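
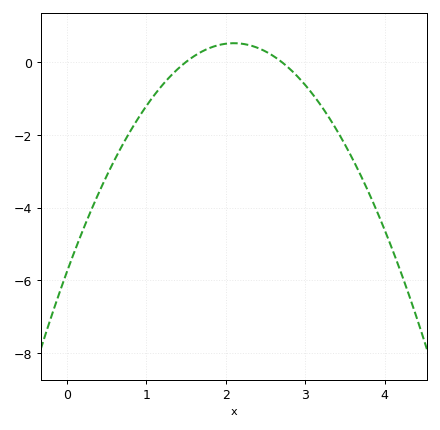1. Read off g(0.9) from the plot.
-1.53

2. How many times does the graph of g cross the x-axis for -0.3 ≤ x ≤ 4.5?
2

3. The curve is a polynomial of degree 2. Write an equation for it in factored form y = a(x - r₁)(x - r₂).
y = -1.42(x - 1.5)(x - 2.7)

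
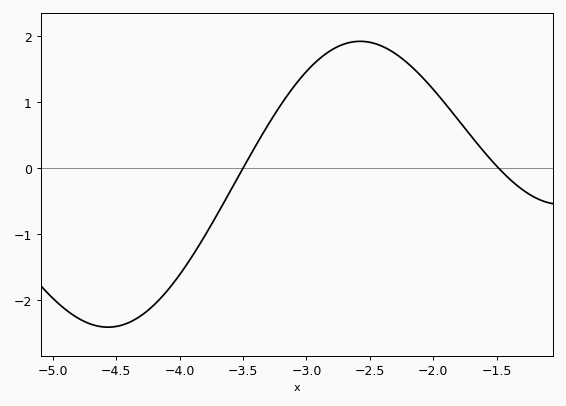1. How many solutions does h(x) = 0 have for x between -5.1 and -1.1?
2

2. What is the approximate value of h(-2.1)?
1.4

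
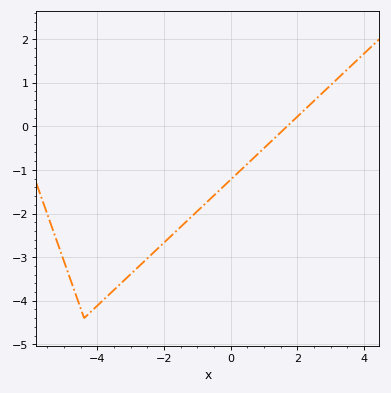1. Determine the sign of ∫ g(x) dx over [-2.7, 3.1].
negative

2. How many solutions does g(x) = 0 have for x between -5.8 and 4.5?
1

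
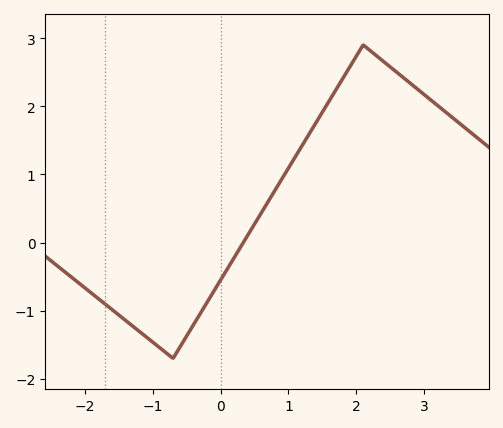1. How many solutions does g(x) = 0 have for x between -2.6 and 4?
1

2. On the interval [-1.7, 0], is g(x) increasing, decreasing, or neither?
neither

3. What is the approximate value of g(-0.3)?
-1.04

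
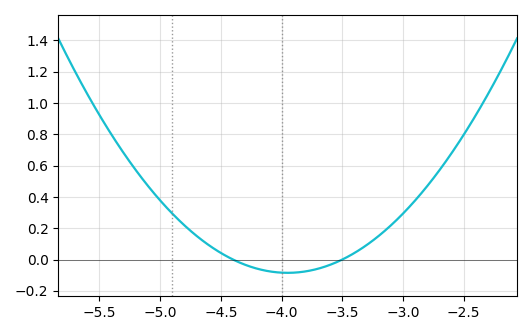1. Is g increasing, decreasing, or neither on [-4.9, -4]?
decreasing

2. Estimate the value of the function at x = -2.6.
0.68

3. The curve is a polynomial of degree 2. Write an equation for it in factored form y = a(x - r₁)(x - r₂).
y = 0.42(x + 4.4)(x + 3.5)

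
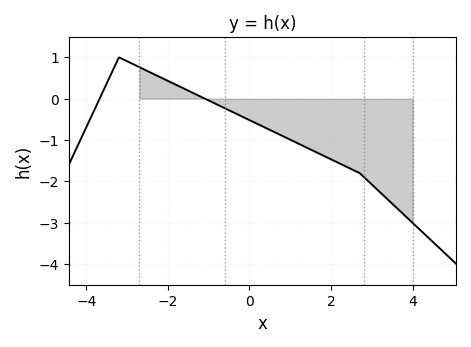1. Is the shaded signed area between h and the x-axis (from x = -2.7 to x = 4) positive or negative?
negative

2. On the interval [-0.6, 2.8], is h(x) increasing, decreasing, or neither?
decreasing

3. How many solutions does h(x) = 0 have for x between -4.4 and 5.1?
2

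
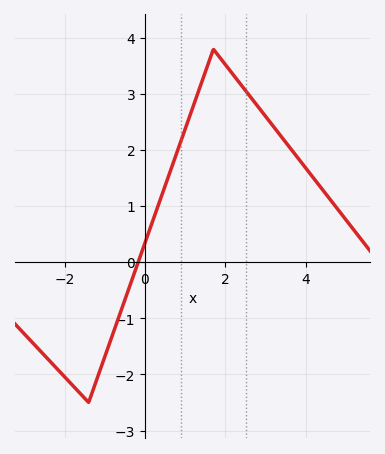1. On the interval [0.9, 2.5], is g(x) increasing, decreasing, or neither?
neither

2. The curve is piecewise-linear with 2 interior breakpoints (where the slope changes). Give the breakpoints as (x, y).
(-1.4, -2.5); (1.7, 3.8)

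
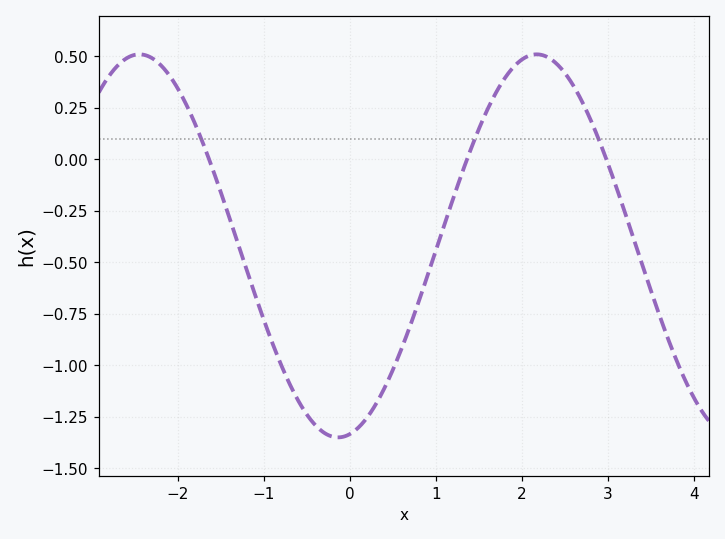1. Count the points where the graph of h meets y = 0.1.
3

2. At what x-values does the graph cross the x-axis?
-1.6, 1.4, 3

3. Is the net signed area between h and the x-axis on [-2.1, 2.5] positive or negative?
negative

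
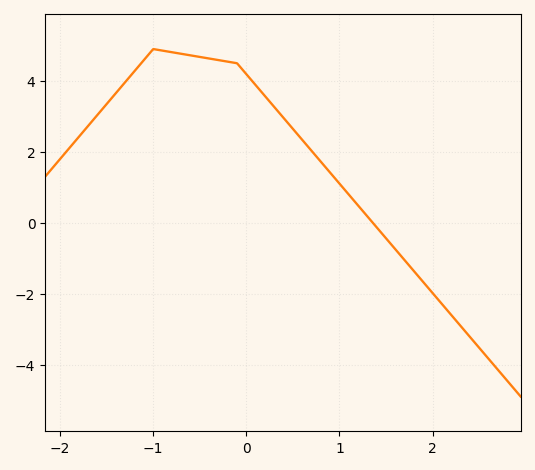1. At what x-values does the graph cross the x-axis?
1.4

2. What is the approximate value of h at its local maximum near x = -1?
4.8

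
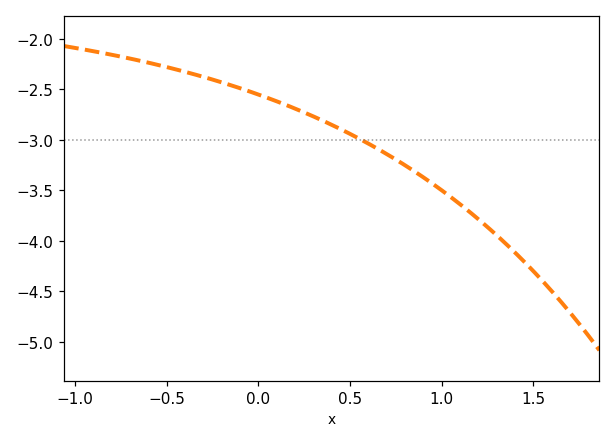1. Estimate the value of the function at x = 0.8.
-3.25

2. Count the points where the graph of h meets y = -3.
1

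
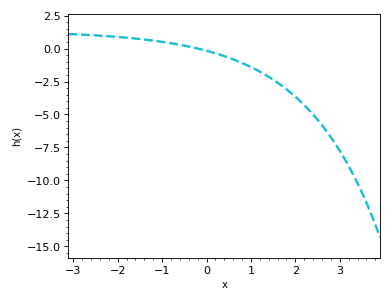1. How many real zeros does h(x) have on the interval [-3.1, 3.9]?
1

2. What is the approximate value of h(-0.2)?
0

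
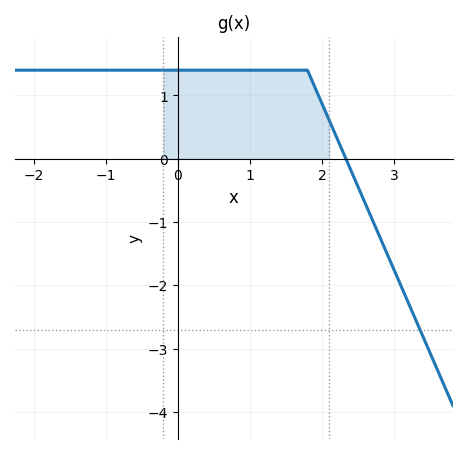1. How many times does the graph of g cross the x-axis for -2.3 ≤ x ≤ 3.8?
1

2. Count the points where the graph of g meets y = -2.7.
1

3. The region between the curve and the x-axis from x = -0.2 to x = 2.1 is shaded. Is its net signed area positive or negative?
positive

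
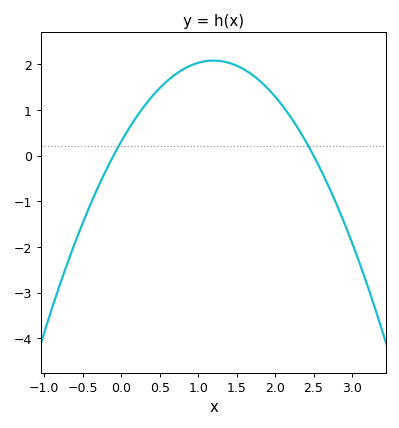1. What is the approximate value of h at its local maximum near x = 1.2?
2.1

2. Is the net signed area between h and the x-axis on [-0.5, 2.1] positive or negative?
positive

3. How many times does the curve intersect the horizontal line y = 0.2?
2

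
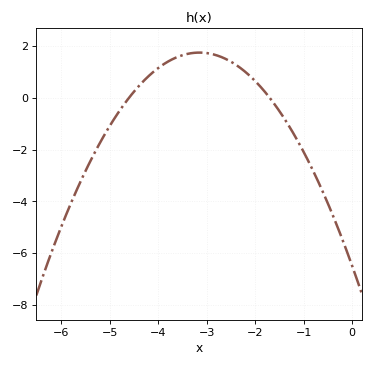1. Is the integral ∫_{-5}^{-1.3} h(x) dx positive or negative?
positive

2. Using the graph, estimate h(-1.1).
-1.74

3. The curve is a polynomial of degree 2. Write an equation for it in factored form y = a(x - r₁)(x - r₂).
y = -0.83(x + 4.6)(x + 1.7)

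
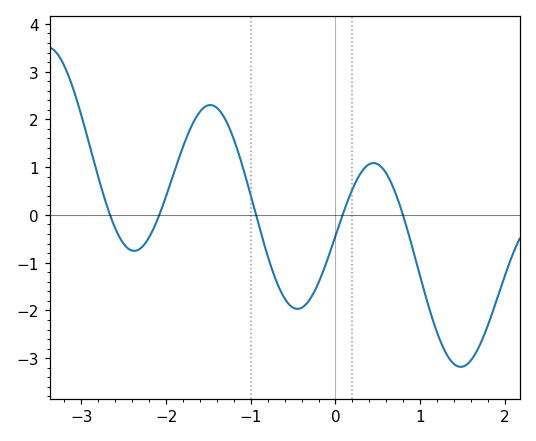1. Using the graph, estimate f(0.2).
0.5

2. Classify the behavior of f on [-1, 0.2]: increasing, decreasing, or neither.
neither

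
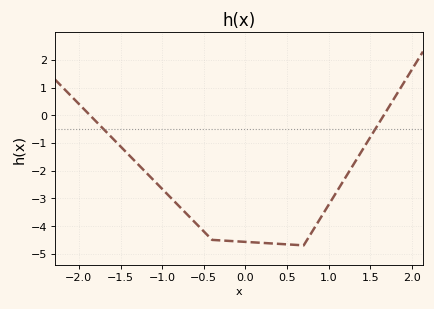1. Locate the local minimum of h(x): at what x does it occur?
0.7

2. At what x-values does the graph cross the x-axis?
-1.87, 1.66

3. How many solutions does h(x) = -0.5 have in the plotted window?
2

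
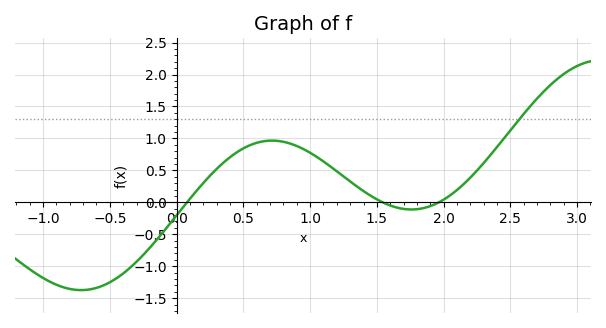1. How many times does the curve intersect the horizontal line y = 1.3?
1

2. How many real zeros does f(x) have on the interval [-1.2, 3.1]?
3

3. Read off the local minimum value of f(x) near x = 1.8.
-0.1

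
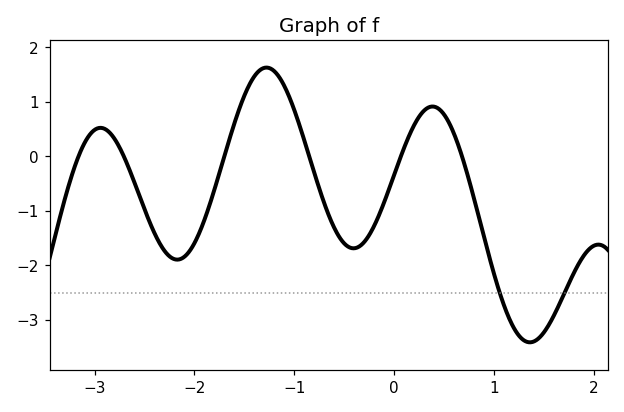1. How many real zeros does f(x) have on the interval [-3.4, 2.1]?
6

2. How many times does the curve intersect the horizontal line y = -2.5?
2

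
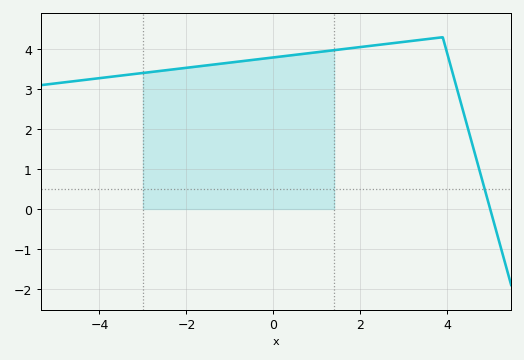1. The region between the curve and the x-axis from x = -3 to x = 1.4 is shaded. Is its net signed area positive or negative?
positive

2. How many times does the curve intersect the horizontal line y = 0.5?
1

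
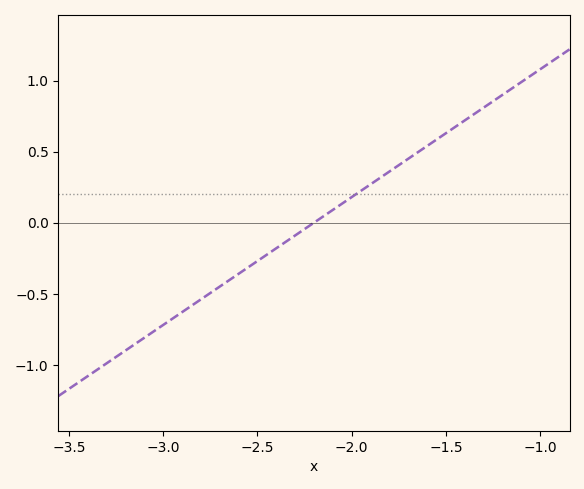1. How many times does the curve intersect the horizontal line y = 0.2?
1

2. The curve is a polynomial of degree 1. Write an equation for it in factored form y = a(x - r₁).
y = 0.9(x + 2.2)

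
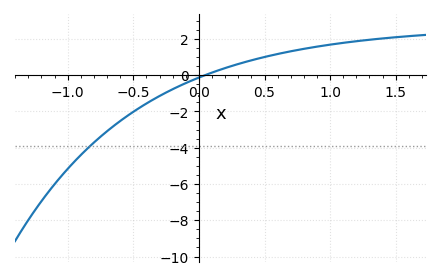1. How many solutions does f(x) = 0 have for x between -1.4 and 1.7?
1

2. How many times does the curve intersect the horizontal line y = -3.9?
1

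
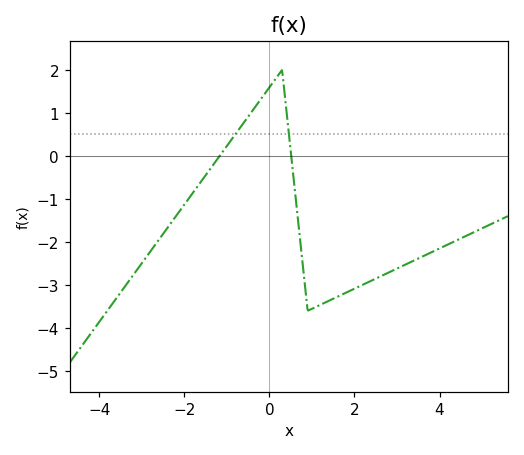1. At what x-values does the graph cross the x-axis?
-1.2, 0.6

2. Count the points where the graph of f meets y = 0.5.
2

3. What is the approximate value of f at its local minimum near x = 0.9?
-3.6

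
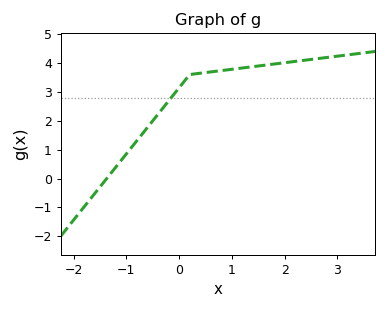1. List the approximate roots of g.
-1.4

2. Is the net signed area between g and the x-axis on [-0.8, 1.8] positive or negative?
positive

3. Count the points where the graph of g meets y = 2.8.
1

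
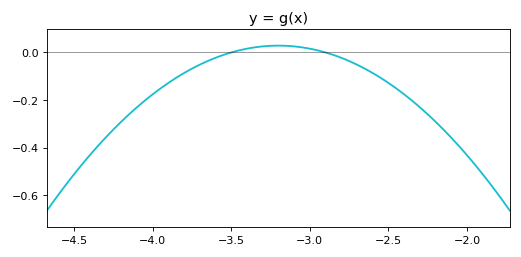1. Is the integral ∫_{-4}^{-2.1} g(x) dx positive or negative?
negative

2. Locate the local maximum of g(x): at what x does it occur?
-3.2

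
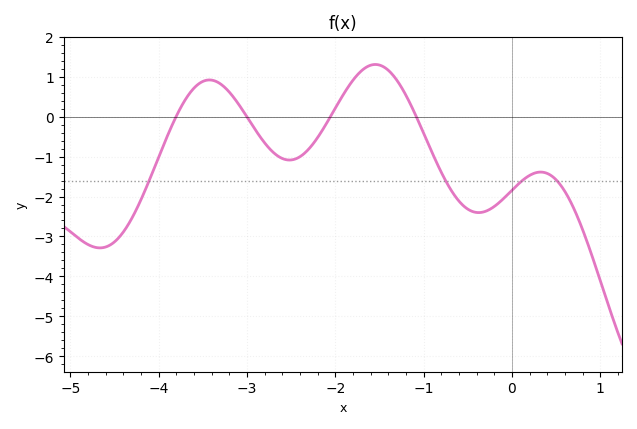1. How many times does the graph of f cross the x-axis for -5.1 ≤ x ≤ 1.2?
4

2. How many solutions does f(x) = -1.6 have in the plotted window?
4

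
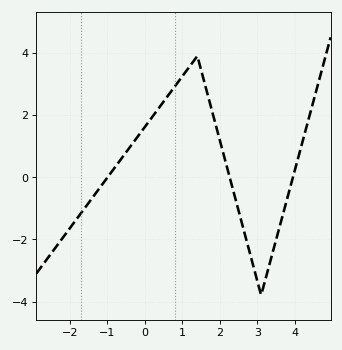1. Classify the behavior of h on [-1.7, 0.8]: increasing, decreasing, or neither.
increasing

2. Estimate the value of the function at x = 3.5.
-2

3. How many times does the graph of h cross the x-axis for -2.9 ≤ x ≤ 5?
3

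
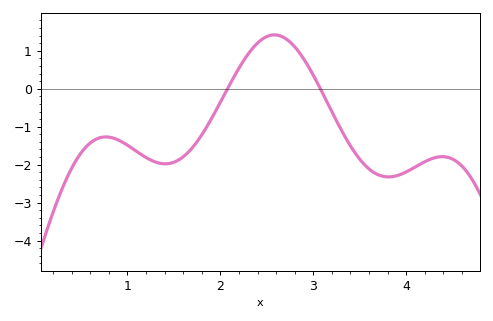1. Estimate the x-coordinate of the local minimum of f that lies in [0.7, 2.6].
1.4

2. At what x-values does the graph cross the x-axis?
2.1, 3.1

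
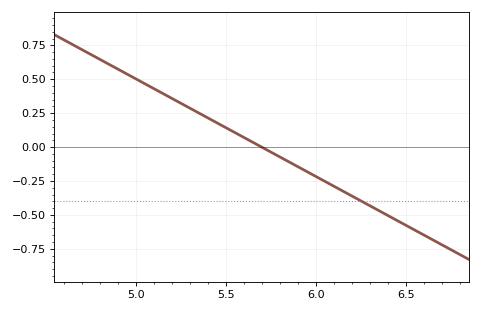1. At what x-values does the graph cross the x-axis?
5.7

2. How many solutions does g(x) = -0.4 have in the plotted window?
1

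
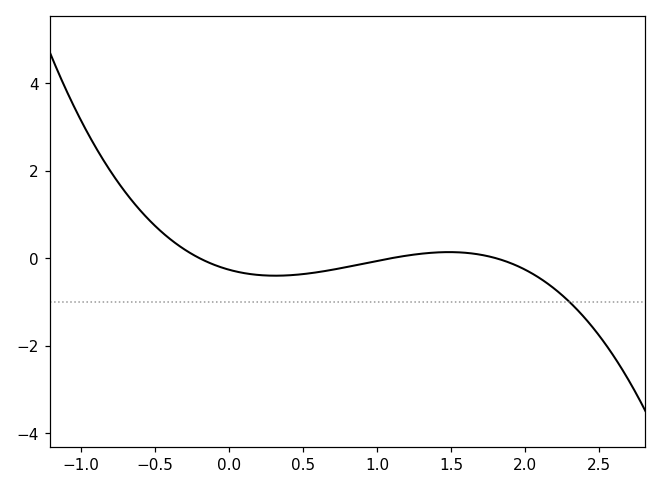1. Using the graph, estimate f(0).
-0.265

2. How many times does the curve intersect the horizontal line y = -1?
1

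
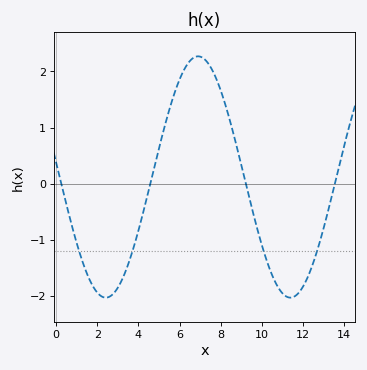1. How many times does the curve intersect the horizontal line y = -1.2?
4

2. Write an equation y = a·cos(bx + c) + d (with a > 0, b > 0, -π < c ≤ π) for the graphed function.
y = 2.15cos(0.7x + 1.5) + 0.12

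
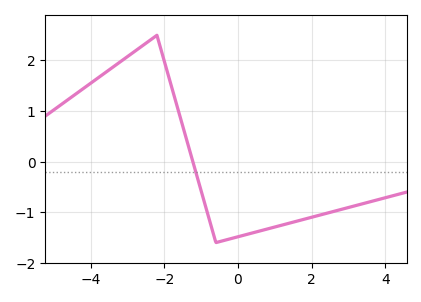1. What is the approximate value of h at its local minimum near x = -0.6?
-1.6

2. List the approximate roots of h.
-1.22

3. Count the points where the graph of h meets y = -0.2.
1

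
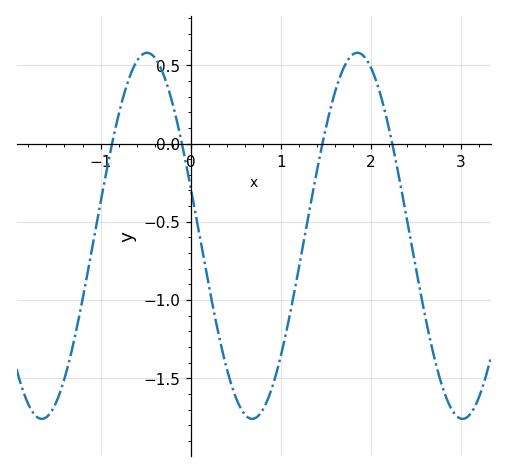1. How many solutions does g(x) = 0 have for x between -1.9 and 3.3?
4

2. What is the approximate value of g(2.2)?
0.1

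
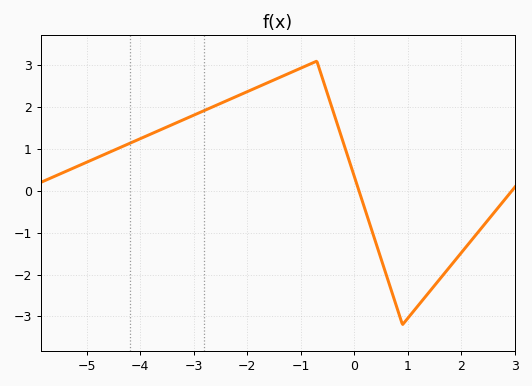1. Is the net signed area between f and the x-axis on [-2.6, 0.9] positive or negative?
positive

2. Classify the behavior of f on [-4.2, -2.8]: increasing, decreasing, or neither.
increasing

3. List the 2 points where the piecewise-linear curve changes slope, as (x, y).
(-0.7, 3.1); (0.9, -3.2)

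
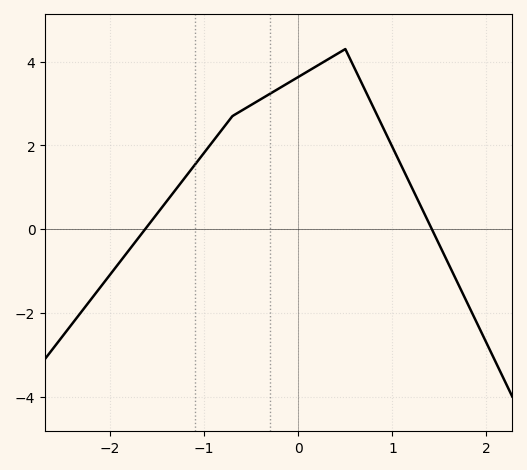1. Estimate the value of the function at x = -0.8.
2.4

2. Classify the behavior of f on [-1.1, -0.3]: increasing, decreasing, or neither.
increasing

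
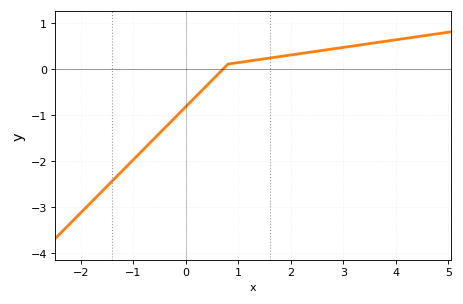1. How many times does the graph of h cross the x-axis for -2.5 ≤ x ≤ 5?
1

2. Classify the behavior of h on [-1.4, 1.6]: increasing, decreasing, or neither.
increasing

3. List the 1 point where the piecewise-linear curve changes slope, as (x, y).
(0.8, 0.1)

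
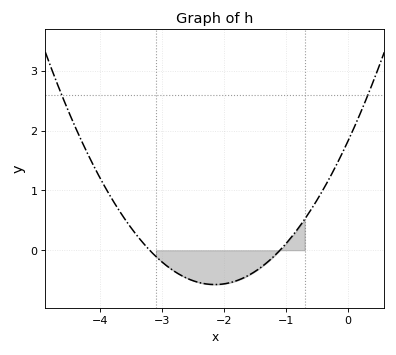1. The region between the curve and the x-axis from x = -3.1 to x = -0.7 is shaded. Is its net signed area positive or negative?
negative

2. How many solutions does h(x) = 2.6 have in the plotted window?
2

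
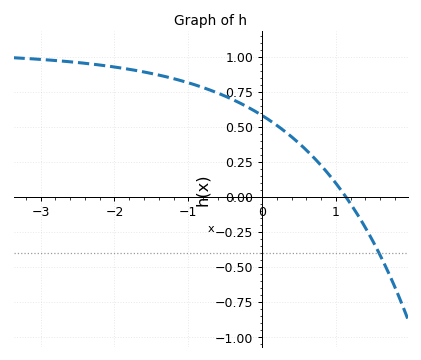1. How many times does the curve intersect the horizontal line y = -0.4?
1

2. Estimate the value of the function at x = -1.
0.8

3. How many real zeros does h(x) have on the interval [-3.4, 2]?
1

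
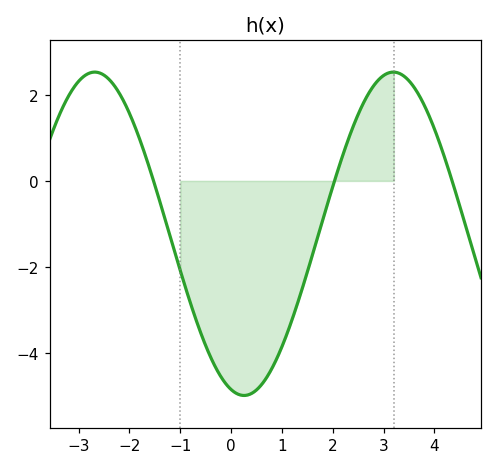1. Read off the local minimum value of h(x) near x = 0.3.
-5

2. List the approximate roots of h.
-1.6, 2, 4.4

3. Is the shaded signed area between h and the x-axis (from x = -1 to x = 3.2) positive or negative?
negative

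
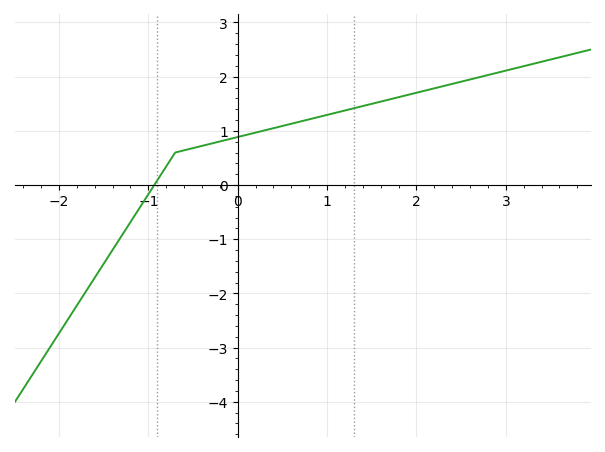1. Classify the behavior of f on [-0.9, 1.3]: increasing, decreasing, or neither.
increasing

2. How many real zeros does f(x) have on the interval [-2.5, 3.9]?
1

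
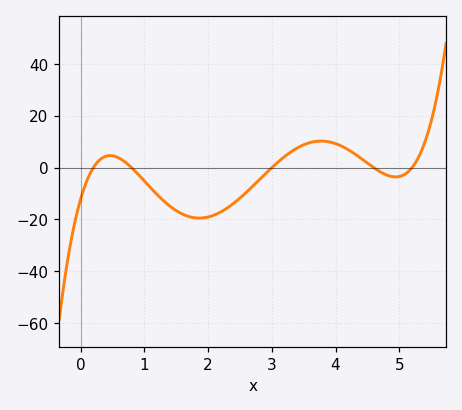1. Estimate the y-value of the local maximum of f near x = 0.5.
4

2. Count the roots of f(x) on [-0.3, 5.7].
5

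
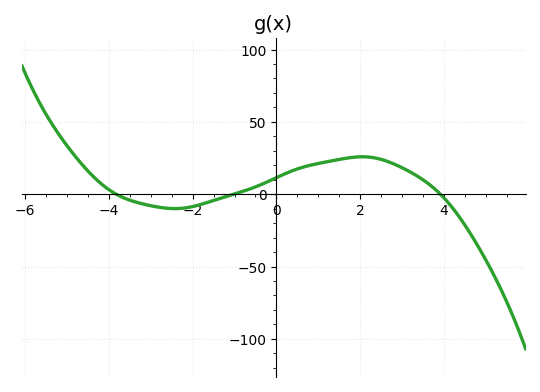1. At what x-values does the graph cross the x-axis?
-3.8, -1, 4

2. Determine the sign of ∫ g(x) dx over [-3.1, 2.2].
positive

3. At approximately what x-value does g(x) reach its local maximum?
2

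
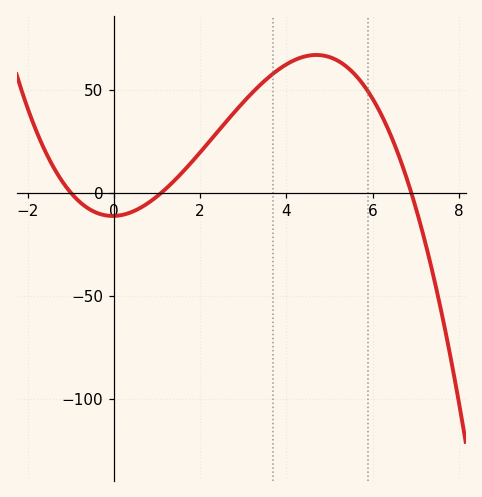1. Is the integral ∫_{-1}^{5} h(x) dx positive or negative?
positive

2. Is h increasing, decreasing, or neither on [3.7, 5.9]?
neither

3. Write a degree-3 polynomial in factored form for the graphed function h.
y = -1.48(x + 1)(x - 1.1)(x - 6.9)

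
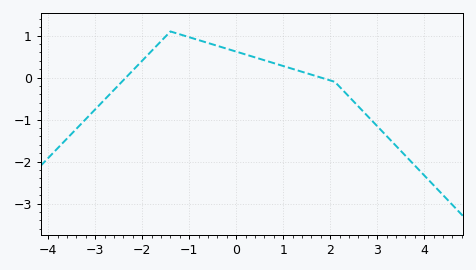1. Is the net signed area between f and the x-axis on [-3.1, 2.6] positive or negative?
positive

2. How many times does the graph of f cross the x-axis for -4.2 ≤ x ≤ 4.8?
2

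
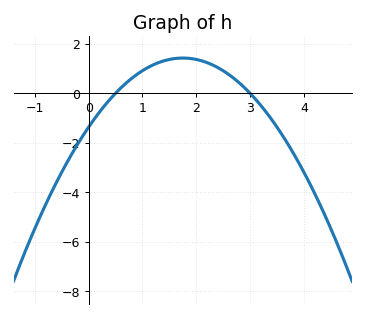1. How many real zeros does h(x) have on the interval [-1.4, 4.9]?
2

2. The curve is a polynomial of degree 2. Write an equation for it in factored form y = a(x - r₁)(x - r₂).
y = -0.91(x - 0.5)(x - 3)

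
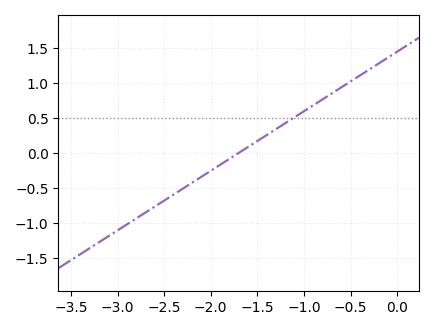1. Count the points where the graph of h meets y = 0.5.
1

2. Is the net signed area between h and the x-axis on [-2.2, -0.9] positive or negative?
positive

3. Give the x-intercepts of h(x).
-1.7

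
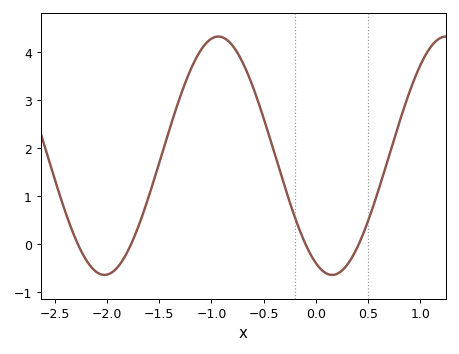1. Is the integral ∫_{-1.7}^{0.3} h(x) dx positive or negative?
positive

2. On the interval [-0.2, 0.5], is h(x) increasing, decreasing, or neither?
neither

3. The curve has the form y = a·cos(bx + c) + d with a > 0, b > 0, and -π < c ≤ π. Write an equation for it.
y = 2.48cos(2.88x + 2.69) + 1.84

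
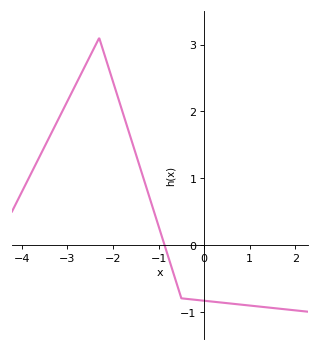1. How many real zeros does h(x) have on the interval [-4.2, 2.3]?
1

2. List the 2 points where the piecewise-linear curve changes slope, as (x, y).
(-2.3, 3.1); (-0.5, -0.8)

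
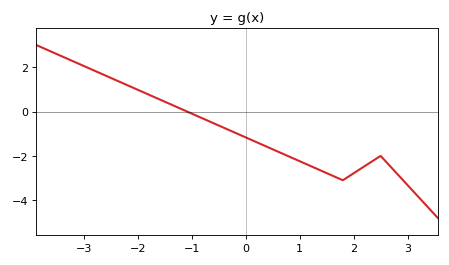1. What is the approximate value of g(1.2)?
-2.4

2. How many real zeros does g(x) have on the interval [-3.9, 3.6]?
1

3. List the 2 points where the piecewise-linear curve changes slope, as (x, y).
(1.8, -3.1); (2.5, -2)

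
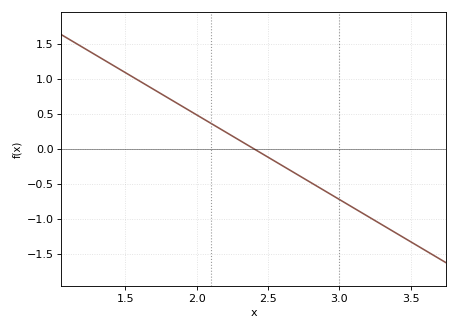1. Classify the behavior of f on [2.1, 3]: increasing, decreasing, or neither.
decreasing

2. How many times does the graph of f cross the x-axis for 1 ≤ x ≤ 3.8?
1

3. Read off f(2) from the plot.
0.5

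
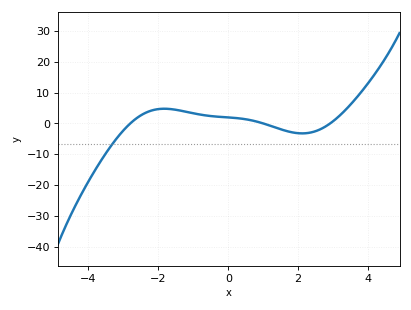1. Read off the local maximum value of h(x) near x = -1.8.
5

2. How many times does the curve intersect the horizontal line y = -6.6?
1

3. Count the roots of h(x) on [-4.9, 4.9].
3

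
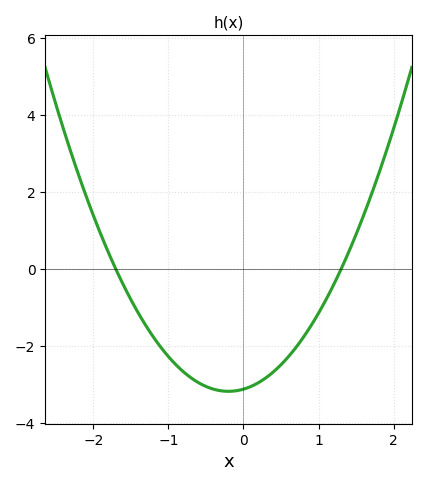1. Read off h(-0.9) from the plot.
-2.48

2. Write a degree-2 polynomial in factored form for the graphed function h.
y = 1.41(x + 1.7)(x - 1.3)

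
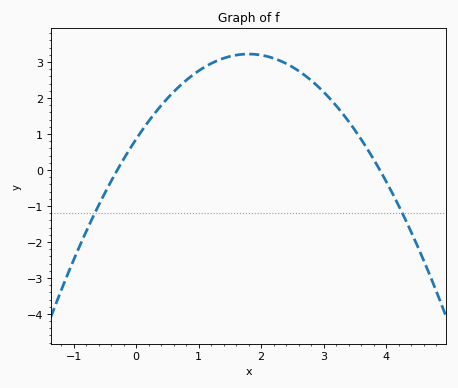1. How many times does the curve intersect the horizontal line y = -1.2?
2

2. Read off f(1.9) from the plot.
3.21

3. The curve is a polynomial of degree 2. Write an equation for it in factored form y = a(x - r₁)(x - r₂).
y = -0.73(x + 0.3)(x - 3.9)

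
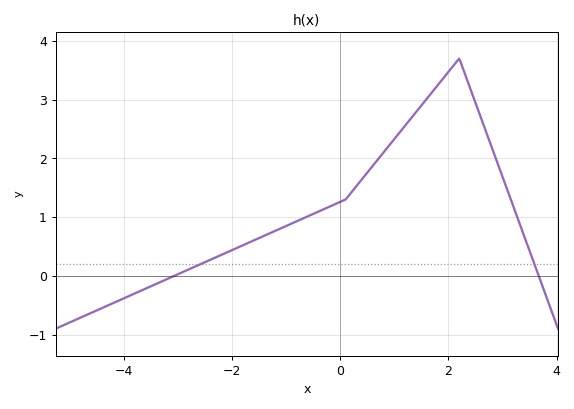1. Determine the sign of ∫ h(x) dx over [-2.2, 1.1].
positive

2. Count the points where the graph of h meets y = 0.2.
2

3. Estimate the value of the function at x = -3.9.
-0.3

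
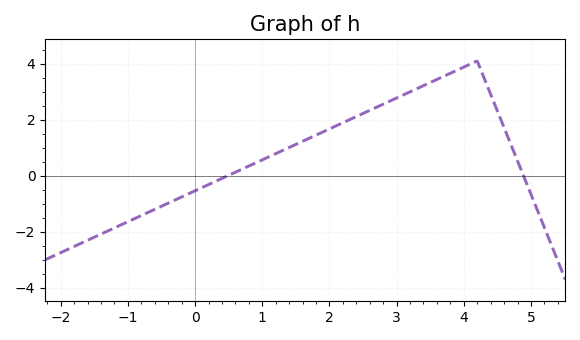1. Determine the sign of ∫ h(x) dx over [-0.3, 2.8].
positive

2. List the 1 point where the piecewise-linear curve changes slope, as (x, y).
(4.2, 4.1)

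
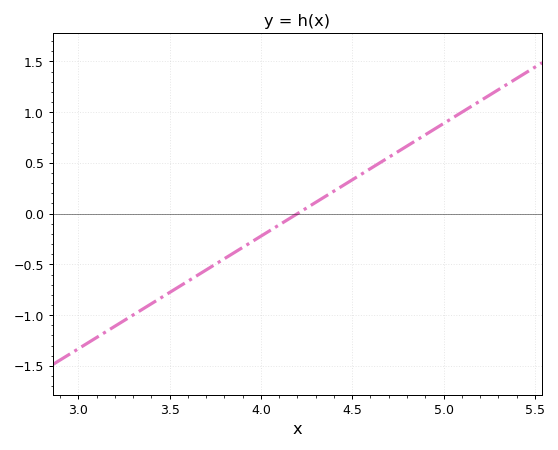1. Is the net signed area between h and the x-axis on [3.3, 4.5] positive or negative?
negative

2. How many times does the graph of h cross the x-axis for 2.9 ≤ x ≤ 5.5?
1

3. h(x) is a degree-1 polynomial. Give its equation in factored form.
y = 1.11(x - 4.2)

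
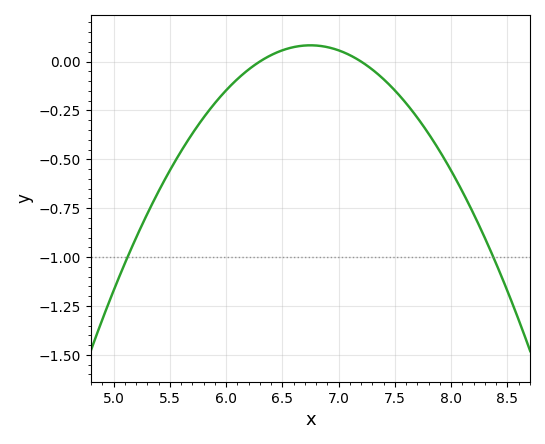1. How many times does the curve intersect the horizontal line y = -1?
2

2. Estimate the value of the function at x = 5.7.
-0.369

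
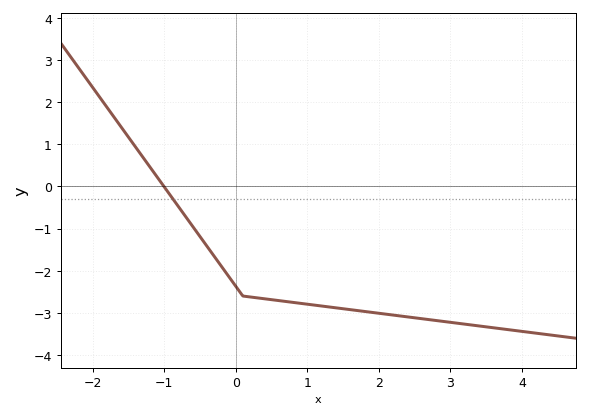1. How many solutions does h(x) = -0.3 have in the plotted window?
1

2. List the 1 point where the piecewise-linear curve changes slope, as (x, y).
(0.1, -2.6)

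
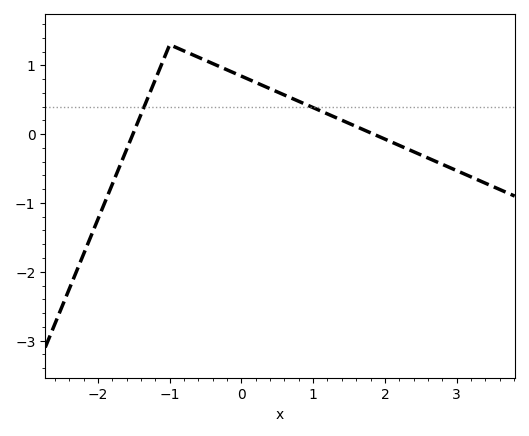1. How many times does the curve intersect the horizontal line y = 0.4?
2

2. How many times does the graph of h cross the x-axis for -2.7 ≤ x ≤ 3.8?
2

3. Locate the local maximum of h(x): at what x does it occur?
-1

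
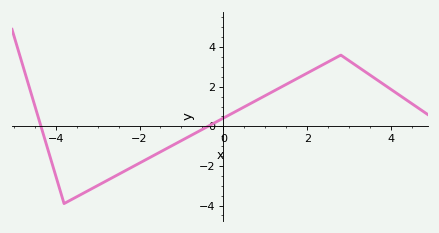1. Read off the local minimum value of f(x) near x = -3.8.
-3.9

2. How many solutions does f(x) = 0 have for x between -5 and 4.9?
2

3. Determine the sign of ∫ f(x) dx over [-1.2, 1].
positive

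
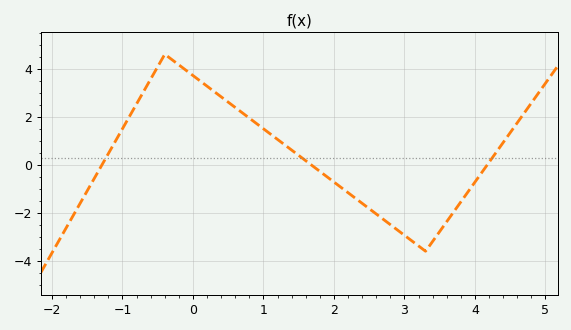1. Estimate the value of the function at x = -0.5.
4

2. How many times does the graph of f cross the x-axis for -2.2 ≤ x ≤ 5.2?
3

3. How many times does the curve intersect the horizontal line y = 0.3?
3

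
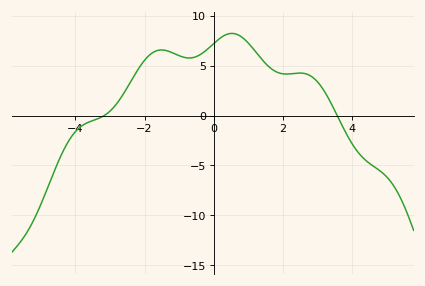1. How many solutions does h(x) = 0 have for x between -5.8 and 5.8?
2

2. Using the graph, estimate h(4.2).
-4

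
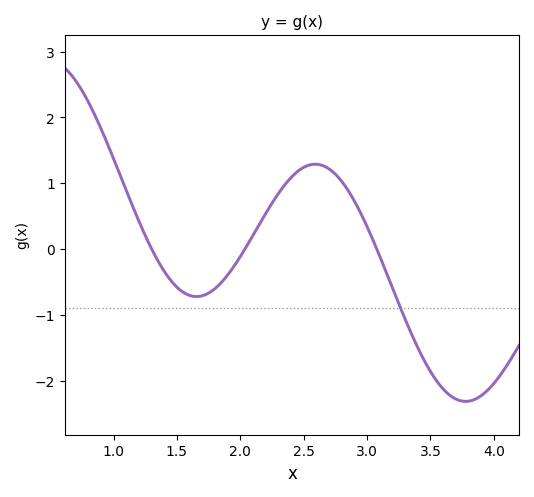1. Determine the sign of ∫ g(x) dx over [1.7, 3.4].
positive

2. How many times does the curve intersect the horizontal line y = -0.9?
1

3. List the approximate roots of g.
1.3, 2.04, 3.08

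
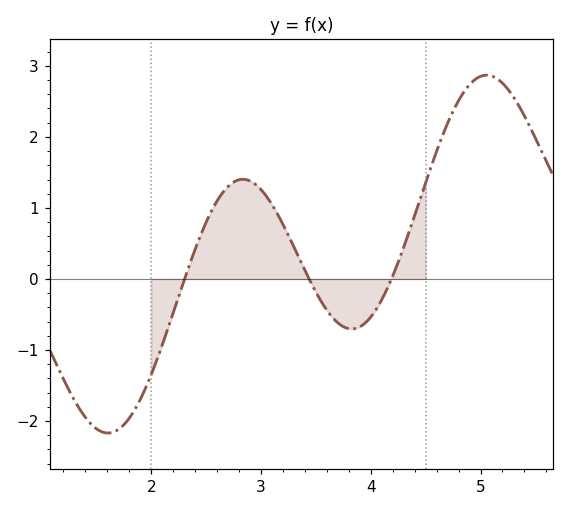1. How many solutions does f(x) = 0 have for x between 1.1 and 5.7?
3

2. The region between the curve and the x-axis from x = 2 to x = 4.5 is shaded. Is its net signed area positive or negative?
positive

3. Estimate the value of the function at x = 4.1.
-0.3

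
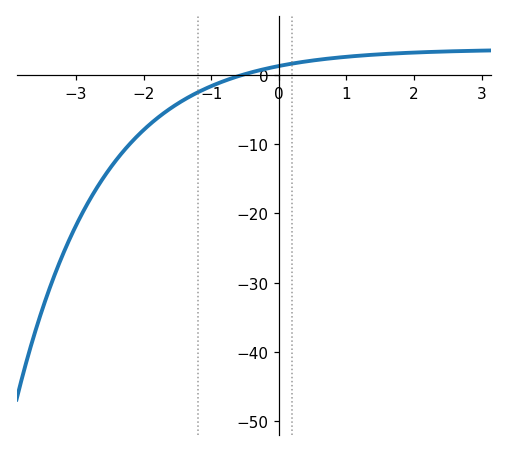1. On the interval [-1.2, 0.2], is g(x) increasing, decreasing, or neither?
increasing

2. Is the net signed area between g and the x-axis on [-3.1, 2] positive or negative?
negative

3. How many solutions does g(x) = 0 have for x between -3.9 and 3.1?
1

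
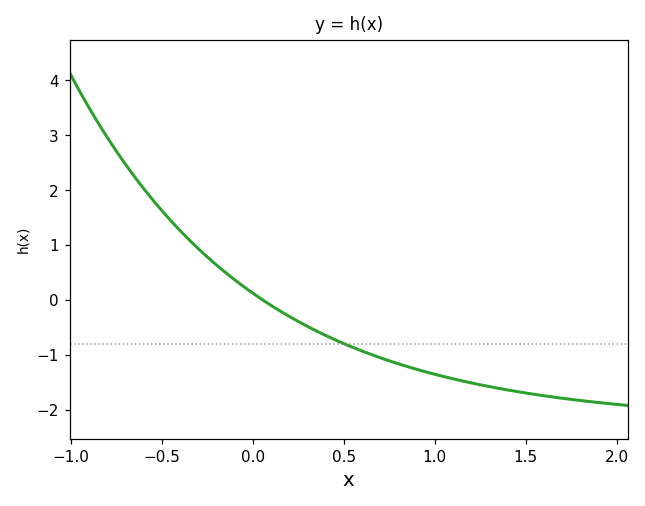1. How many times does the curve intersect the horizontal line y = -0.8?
1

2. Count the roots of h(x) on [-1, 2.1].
1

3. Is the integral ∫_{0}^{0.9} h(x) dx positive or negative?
negative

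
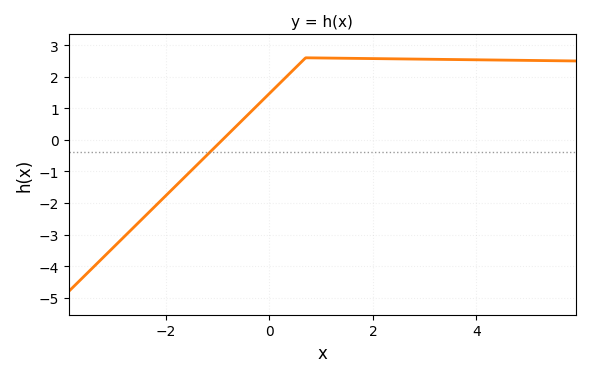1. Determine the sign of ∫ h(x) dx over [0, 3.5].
positive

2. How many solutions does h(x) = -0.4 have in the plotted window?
1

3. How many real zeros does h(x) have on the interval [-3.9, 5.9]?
1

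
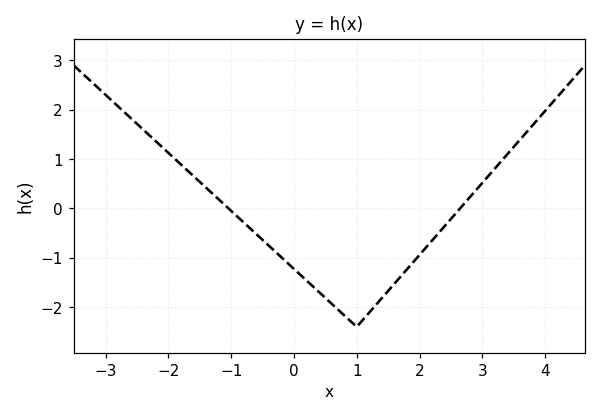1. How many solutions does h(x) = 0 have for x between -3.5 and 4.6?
2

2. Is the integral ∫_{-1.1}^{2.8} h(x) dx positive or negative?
negative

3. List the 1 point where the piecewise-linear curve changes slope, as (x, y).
(1, -2.4)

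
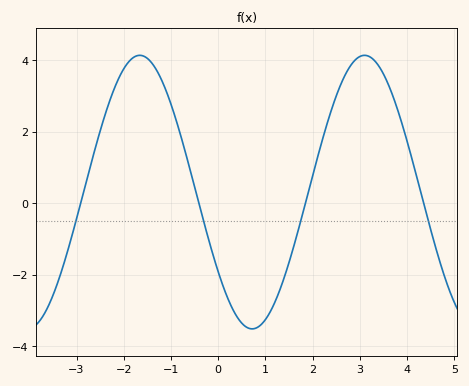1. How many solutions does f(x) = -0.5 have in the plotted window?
4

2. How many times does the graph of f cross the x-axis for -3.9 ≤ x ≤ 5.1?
4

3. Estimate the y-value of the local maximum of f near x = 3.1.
4.2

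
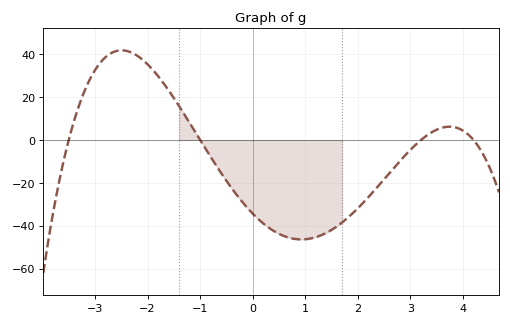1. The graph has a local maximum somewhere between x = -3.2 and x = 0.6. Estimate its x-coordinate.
-2.49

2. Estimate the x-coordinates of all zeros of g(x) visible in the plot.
-3.5, -1, 3.2, 4.2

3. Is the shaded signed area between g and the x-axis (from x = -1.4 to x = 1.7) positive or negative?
negative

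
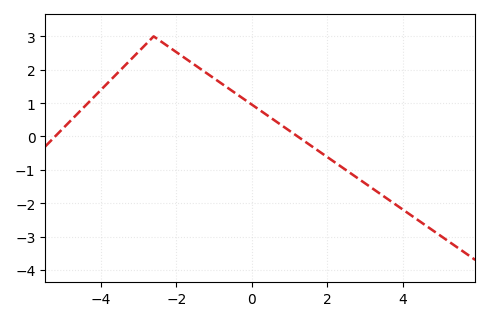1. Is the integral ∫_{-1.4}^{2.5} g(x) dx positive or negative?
positive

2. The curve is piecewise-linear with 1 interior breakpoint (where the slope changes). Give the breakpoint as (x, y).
(-2.6, 3)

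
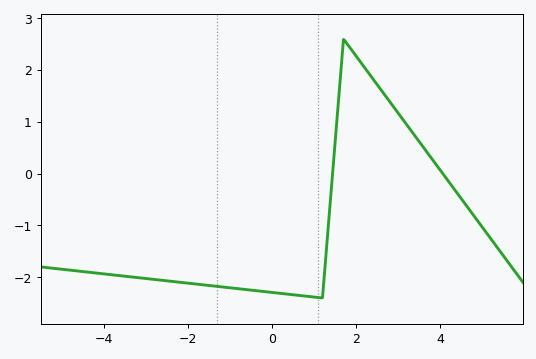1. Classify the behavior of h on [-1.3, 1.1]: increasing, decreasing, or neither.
decreasing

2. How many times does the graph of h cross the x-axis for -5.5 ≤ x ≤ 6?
2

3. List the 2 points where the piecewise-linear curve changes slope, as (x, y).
(1.2, -2.4); (1.7, 2.6)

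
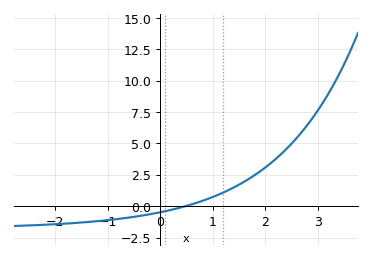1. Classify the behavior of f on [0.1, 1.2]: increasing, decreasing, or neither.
increasing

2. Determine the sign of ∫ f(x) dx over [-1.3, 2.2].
positive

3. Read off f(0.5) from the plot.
0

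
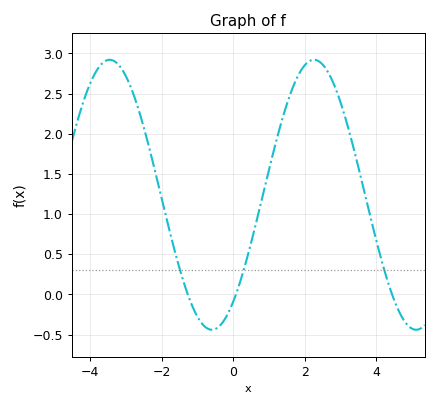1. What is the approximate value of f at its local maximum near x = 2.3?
2.9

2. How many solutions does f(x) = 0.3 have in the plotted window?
3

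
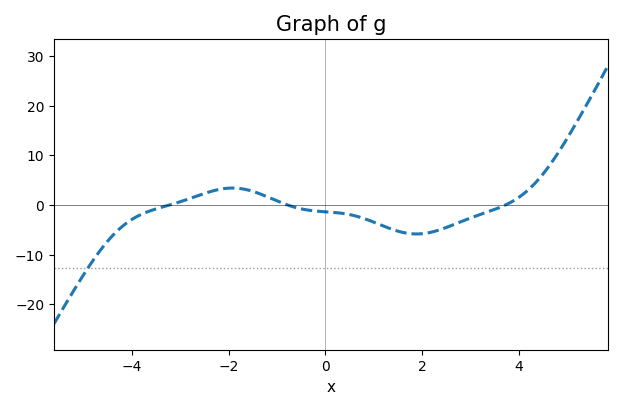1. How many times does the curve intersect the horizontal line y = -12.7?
1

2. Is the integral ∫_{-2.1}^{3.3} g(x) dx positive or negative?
negative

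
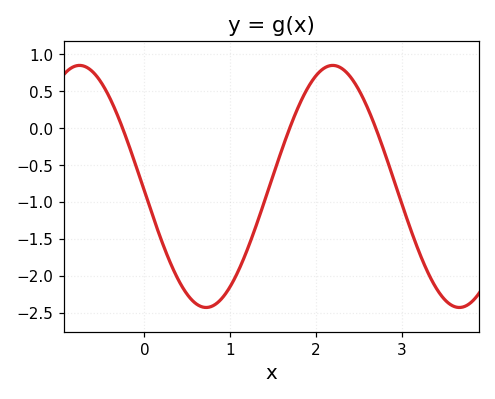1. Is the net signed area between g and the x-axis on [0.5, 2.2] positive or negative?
negative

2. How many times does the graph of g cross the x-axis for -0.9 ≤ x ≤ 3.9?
3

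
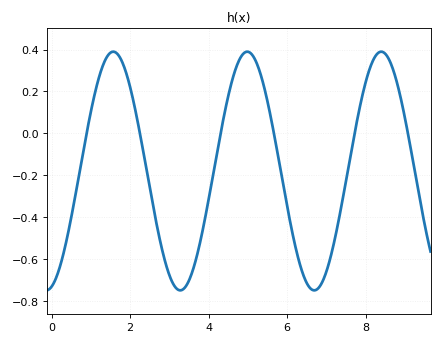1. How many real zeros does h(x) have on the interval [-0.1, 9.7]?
6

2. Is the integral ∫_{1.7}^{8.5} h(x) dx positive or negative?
negative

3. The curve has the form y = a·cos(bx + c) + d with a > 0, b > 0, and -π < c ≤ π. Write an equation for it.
y = 0.57cos(1.84x - 2.89) - 0.18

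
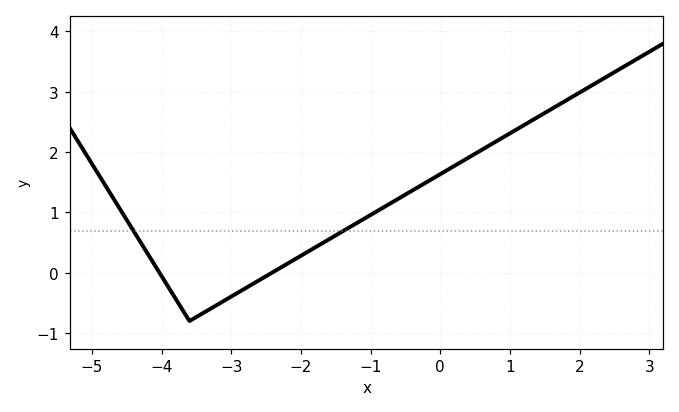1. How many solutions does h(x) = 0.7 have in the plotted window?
2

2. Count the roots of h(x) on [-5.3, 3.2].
2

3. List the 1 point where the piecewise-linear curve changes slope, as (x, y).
(-3.6, -0.8)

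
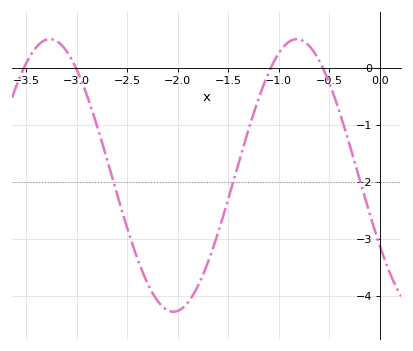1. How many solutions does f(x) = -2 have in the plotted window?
3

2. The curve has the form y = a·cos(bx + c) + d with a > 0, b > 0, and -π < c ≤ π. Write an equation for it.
y = 2.39cos(2.6x + 2.1) - 1.88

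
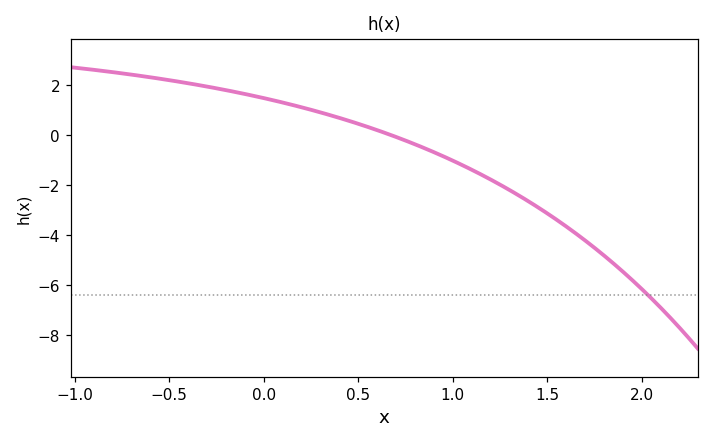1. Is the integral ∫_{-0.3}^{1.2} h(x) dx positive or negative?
positive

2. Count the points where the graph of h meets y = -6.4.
1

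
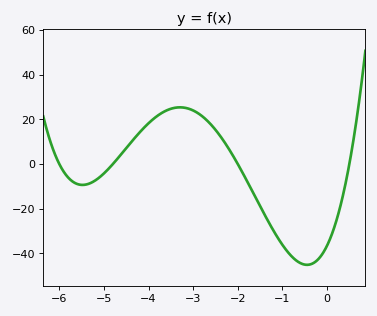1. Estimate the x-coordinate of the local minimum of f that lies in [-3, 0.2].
-0.4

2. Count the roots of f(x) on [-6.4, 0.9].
4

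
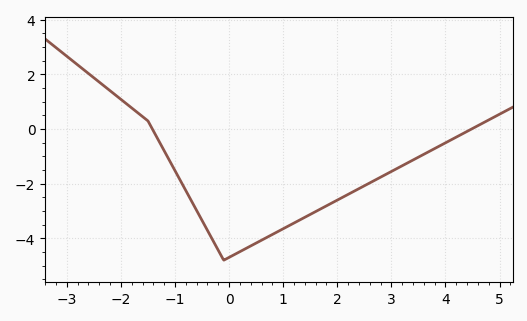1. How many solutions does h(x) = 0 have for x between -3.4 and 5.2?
2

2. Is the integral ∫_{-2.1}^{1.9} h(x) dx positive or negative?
negative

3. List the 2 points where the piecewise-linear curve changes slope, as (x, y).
(-1.5, 0.3); (-0.1, -4.8)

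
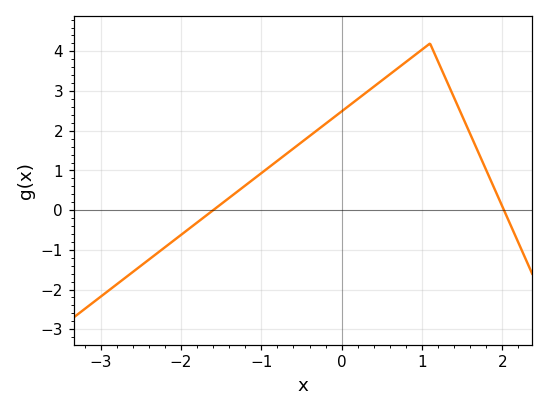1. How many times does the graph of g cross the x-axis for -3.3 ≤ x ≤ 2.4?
2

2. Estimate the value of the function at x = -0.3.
2.02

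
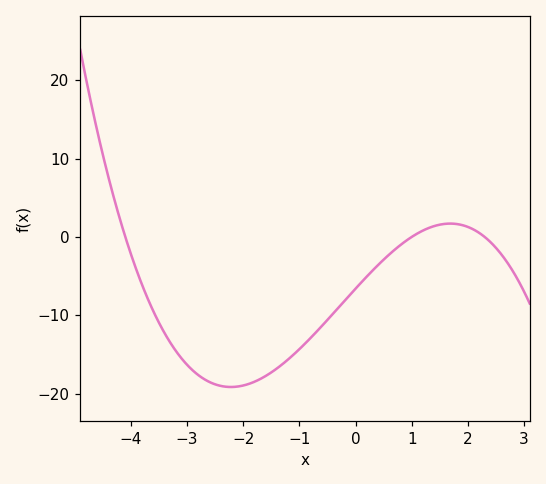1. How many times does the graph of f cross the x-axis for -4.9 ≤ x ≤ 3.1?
3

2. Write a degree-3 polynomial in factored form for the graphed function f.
y = -0.7(x + 4.1)(x - 1)(x - 2.3)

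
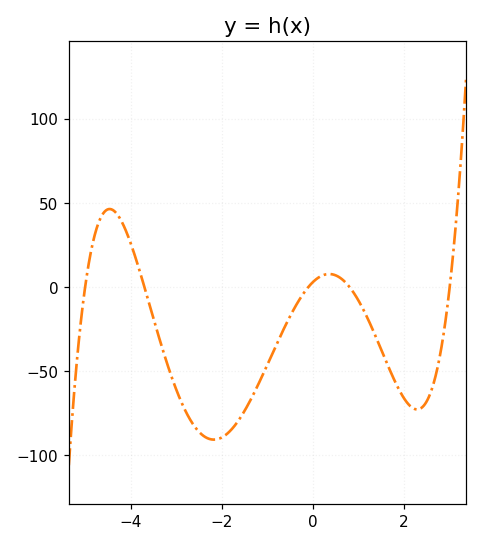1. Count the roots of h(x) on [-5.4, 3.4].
5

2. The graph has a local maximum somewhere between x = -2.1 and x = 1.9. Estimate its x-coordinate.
0.355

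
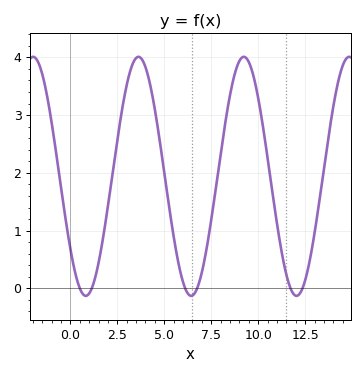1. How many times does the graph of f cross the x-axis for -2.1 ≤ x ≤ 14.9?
6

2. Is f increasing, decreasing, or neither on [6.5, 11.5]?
neither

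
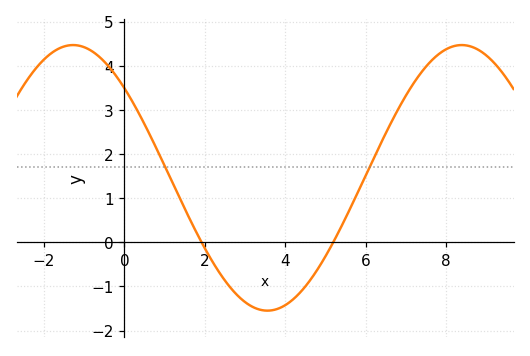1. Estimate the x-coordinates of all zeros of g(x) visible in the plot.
1.92, 5.19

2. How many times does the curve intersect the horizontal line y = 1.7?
2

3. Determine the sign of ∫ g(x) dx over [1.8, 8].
positive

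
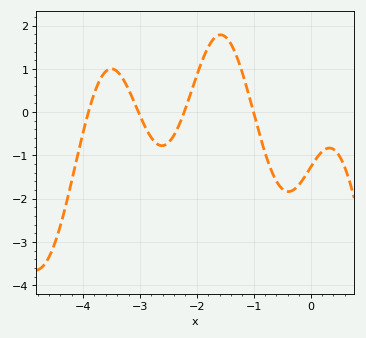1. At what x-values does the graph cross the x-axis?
-3.91, -3.03, -2.22, -1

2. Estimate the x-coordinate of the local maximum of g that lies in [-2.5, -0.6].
-1.58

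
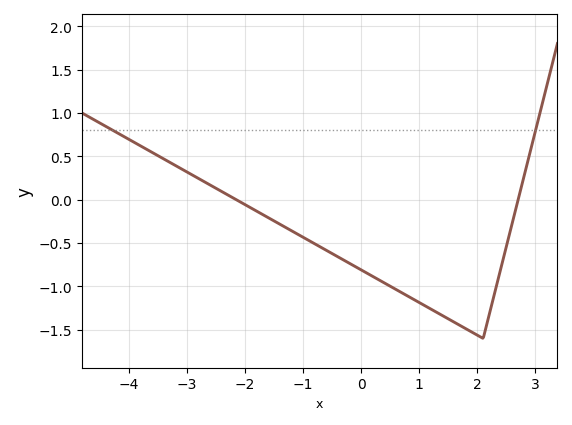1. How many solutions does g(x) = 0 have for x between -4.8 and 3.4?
2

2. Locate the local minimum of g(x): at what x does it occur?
2.1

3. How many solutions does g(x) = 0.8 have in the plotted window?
2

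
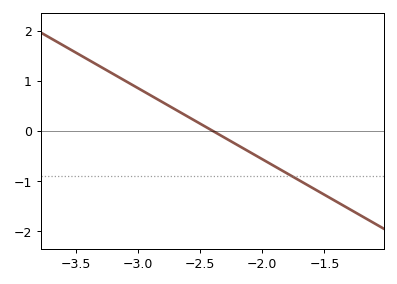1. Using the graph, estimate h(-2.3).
-0.1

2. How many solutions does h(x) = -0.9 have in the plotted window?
1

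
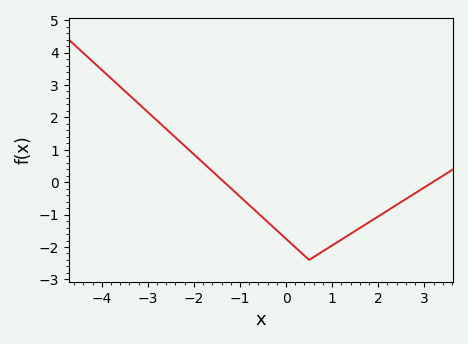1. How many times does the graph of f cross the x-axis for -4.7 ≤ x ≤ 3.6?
2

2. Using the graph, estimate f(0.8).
-2.13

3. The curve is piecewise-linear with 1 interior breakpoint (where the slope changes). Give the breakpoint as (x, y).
(0.5, -2.4)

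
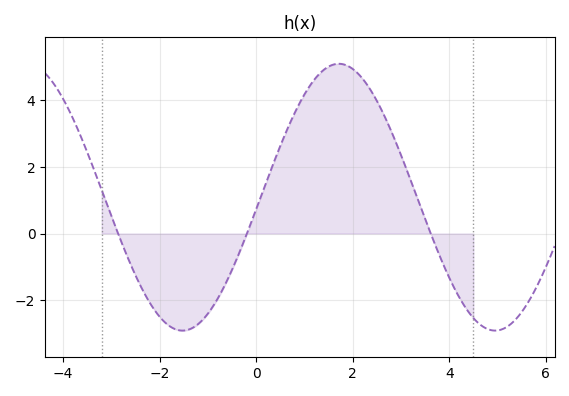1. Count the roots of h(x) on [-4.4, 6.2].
3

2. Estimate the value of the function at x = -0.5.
-1.09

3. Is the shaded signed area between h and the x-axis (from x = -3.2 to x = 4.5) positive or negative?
positive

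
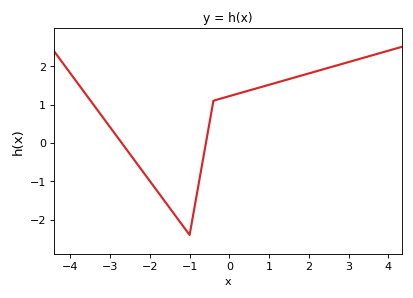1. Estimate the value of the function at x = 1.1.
1.54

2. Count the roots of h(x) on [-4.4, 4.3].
2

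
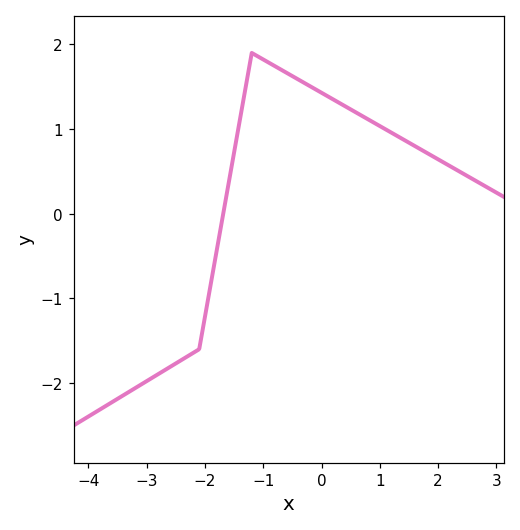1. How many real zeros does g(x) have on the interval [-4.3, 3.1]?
1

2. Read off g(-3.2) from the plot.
-2.1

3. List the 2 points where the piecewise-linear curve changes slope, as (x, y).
(-2.1, -1.6); (-1.2, 1.9)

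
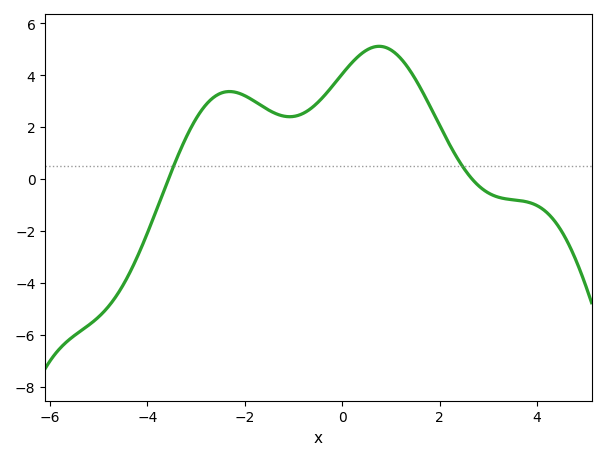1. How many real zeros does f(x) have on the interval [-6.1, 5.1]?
2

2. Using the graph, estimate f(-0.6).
2.78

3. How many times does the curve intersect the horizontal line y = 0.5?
2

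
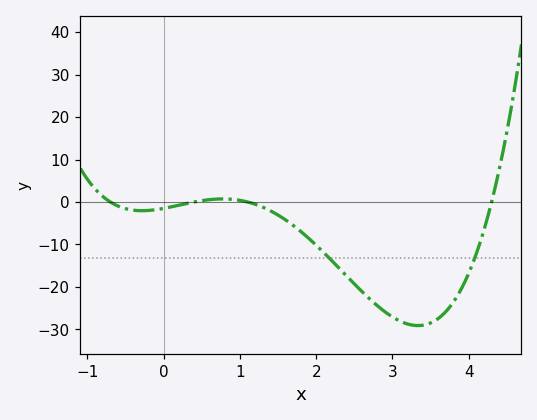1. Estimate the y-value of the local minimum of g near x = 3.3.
-29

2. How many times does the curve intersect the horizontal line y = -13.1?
2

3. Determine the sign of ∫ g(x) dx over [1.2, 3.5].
negative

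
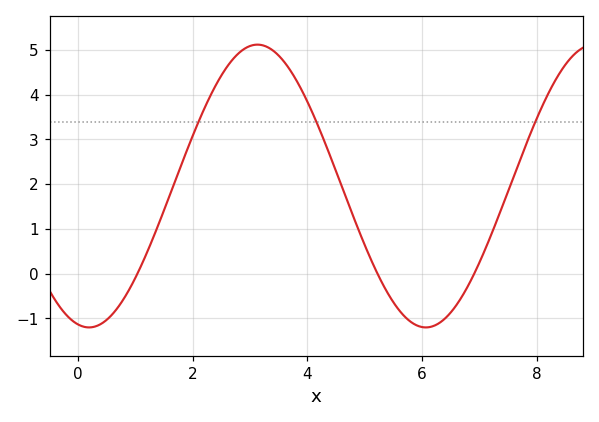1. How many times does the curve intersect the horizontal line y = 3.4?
3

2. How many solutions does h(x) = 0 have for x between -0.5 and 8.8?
3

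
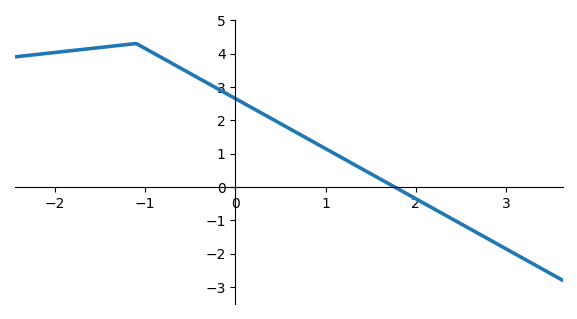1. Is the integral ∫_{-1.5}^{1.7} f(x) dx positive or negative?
positive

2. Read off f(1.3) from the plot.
0.7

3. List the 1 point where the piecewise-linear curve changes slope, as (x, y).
(-1.1, 4.3)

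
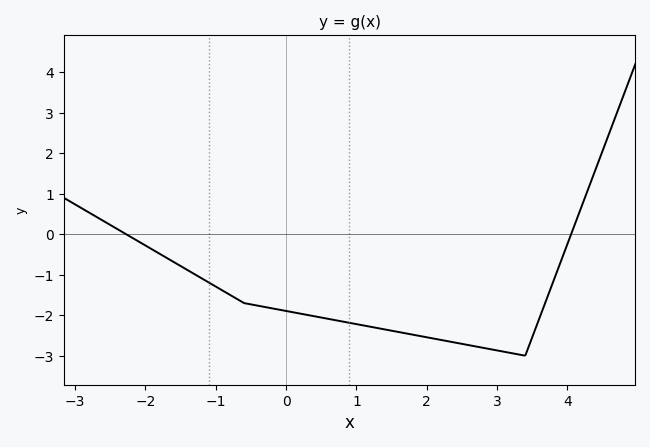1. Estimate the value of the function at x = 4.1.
0.2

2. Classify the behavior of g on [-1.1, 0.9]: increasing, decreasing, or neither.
decreasing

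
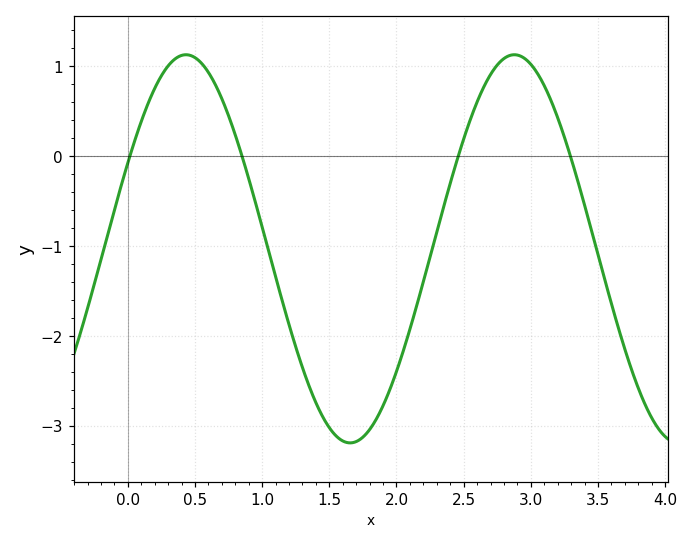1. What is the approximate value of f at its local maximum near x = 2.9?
1.13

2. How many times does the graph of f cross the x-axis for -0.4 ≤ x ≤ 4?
4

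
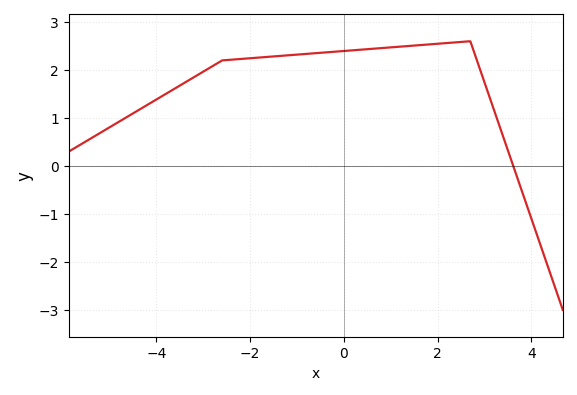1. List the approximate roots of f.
3.6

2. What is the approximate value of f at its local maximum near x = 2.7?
2.6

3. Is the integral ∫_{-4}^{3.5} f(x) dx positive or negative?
positive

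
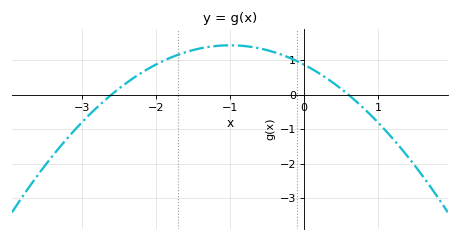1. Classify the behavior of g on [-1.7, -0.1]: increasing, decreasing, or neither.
neither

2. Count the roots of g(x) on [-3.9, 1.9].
2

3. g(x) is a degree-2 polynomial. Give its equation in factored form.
y = -0.56(x + 2.6)(x - 0.6)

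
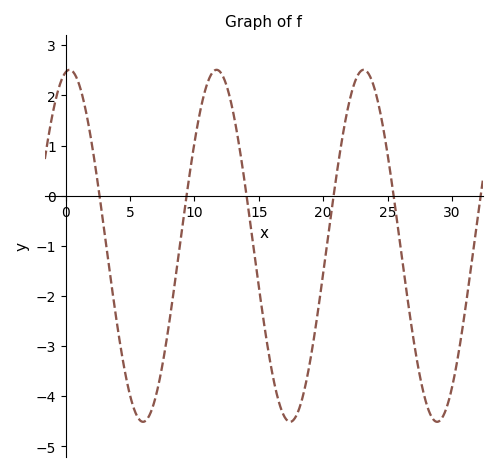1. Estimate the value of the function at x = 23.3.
2.5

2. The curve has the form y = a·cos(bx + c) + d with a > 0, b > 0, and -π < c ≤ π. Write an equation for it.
y = 3.51cos(0.55x - 0.16) - 1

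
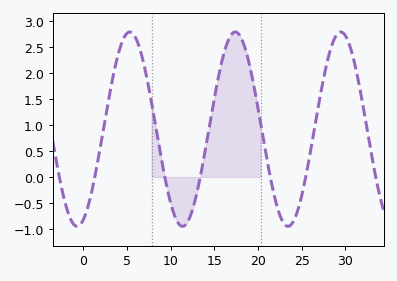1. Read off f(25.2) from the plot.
-0.218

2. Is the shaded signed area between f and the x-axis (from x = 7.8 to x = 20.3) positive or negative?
positive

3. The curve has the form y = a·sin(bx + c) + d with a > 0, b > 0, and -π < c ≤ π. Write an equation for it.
y = 1.87sin(0.52x - 1.19) + 0.92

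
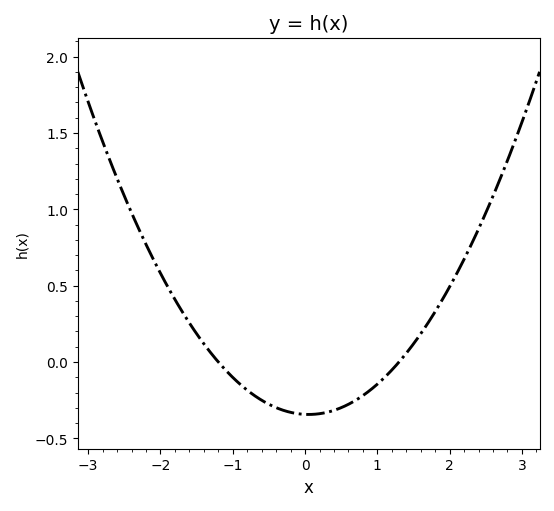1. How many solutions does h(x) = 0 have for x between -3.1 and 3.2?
2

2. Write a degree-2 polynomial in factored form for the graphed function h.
y = 0.22(x + 1.2)(x - 1.3)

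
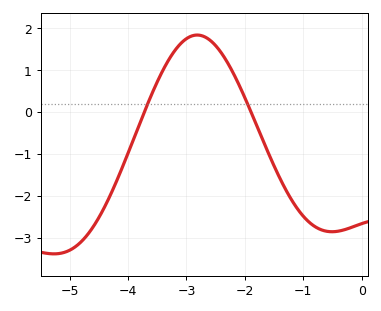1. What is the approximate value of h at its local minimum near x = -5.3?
-3.38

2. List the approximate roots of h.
-3.72, -1.89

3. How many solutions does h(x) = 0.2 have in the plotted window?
2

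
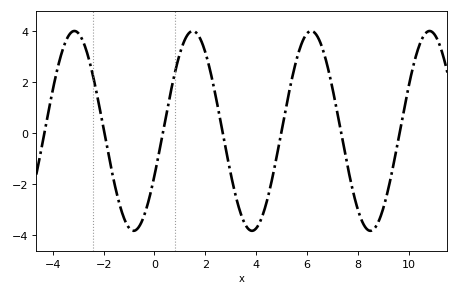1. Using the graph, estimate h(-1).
-3.8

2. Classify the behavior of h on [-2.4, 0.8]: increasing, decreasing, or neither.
neither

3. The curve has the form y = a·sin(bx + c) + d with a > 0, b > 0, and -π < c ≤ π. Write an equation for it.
y = 3.92sin(1.4x - 0.46) + 0.09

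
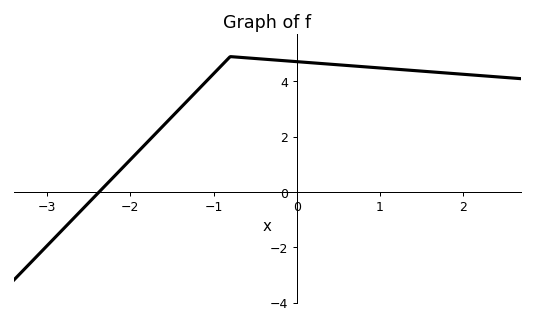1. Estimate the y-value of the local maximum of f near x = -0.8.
4.9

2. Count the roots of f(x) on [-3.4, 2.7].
1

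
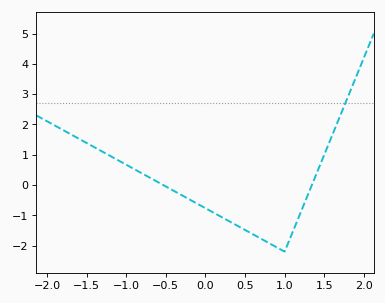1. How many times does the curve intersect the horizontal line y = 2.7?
1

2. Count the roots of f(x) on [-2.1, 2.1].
2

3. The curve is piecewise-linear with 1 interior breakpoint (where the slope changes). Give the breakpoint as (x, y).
(1, -2.2)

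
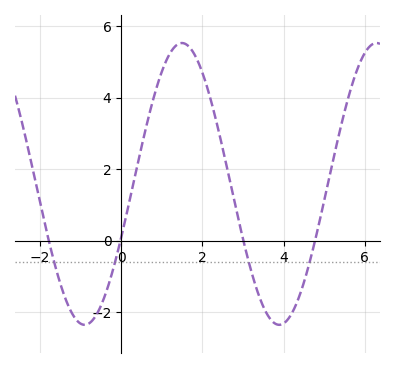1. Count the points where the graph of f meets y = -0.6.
4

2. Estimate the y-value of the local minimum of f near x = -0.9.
-2.35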